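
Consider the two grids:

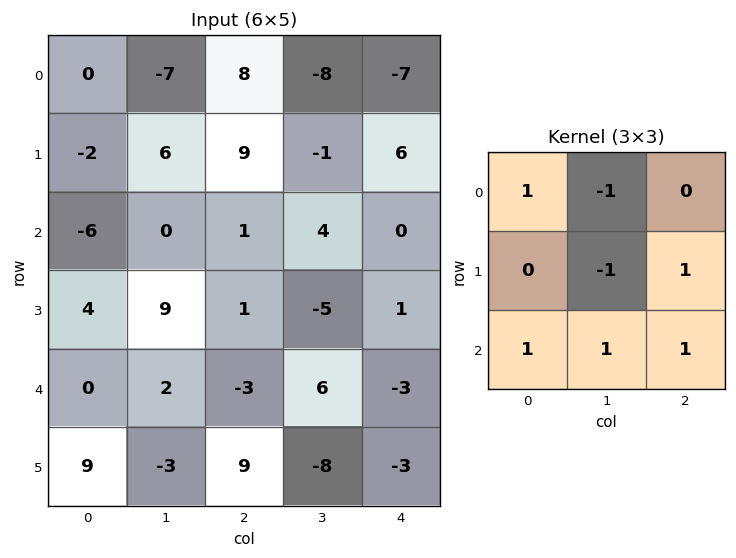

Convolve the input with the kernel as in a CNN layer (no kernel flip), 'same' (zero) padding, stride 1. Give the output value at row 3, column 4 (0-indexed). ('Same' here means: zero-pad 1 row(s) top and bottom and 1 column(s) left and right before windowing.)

6

The receptive field on the zero-padded input at this output position is [4 0 0 / -5 1 0 / 6 -3 0]. Elementwise product with the kernel and sum: 4·1 + 0·-1 + 1·-1 + 0·1 + 6·1 + -3·1 + 0·1.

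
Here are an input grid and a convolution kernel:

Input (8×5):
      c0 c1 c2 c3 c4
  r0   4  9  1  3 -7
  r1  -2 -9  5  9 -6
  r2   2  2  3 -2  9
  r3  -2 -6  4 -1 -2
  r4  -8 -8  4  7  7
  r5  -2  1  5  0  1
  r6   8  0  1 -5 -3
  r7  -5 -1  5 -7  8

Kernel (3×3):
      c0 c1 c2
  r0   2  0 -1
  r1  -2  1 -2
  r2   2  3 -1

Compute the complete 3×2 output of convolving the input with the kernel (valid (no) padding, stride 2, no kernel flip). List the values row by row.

Output[0,0]: The receptive field on the input at this output position is [4 9 1 / -2 -9 5 / 2 2 3]. Elementwise product with the kernel and sum: 4·2 + 1·-1 + -2·-2 + -9·1 + 5·-2 + 2·2 + 2·3 + 3·-1.
Output[0,1]: The receptive field on the input at this output position is [1 3 -7 / 5 9 -6 / 3 -2 9]. Elementwise product with the kernel and sum: 1·2 + -7·-1 + 5·-2 + 9·1 + -6·-2 + 3·2 + -2·3 + 9·-1.

-1 11
-53 14
-10 -21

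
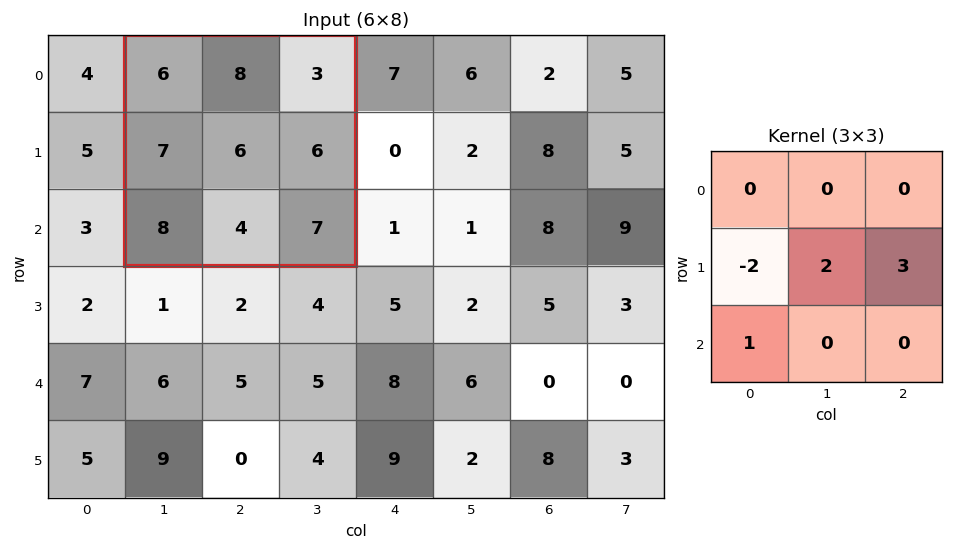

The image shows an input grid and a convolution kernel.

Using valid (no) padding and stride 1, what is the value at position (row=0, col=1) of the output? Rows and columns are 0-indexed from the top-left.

The receptive field on the input at this output position is [6 8 3 / 7 6 6 / 8 4 7]. Elementwise product with the kernel and sum: 7·-2 + 6·2 + 6·3 + 8·1.

24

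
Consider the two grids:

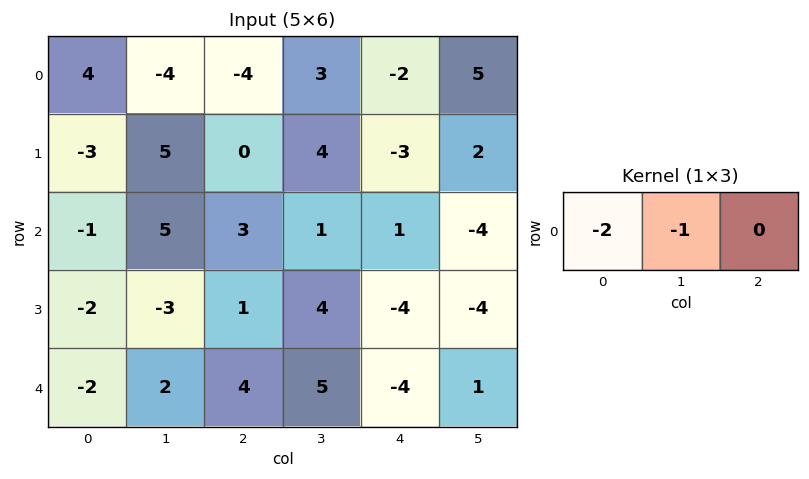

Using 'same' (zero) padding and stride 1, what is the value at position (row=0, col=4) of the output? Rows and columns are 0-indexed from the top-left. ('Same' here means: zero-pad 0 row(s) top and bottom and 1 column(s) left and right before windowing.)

-4

The receptive field on the zero-padded input at this output position is [3 -2 5]. Elementwise product with the kernel and sum: 3·-2 + -2·-1.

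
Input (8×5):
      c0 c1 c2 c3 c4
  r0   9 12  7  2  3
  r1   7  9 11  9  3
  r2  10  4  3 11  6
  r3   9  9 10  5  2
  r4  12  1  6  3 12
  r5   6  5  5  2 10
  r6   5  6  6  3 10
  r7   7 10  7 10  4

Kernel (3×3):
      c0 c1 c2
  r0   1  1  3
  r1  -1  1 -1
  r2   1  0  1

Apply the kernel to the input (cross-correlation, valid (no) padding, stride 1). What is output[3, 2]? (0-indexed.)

The receptive field on the input at this output position is [10 5 2 / 6 3 12 / 5 2 10]. Elementwise product with the kernel and sum: 10·1 + 5·1 + 2·3 + 6·-1 + 3·1 + 12·-1 + 5·1 + 10·1.

21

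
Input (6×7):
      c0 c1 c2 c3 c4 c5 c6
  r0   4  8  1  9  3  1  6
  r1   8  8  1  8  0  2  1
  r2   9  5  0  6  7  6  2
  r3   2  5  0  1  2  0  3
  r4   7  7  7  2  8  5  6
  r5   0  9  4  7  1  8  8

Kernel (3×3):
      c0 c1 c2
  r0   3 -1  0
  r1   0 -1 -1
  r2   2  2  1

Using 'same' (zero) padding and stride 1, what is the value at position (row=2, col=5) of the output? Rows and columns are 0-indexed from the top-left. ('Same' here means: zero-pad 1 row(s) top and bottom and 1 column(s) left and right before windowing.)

-3

The receptive field on the zero-padded input at this output position is [0 2 1 / 7 6 2 / 2 0 3]. Elementwise product with the kernel and sum: 0·3 + 2·-1 + 6·-1 + 2·-1 + 2·2 + 0·2 + 3·1.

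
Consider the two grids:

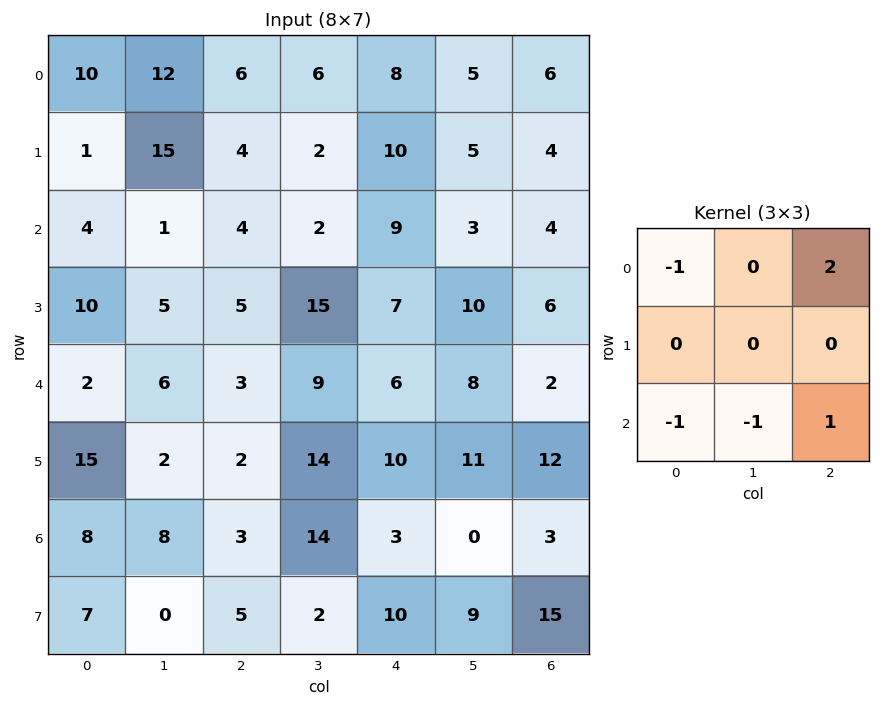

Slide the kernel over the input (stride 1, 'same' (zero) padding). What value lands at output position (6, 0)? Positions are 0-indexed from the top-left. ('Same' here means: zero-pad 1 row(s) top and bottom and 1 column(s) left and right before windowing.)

The receptive field on the zero-padded input at this output position is [0 15 2 / 0 8 8 / 0 7 0]. Elementwise product with the kernel and sum: 0·-1 + 2·2 + 0·-1 + 7·-1 + 0·1.

-3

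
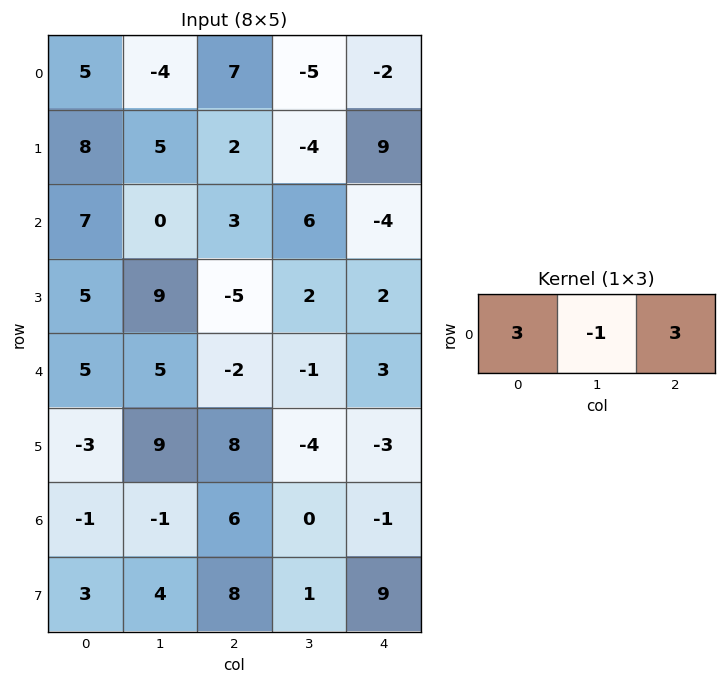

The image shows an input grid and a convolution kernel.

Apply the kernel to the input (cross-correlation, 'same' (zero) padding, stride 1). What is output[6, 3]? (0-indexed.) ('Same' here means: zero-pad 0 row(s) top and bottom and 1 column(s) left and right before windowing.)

The receptive field on the zero-padded input at this output position is [6 0 -1]. Elementwise product with the kernel and sum: 6·3 + 0·-1 + -1·3.

15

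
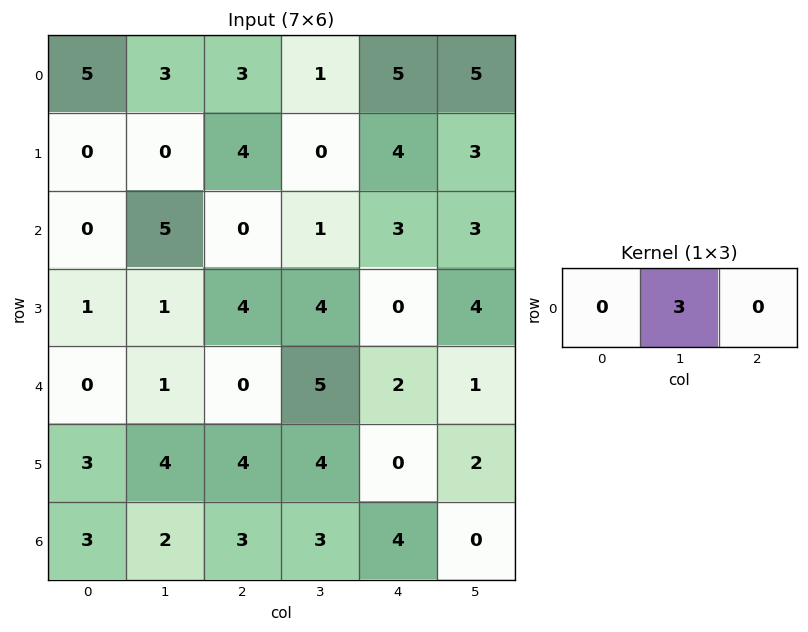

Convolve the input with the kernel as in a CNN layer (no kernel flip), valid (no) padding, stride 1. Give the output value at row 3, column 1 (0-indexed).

The receptive field on the input at this output position is [1 4 4]. Elementwise product with the kernel and sum: 4·3.

12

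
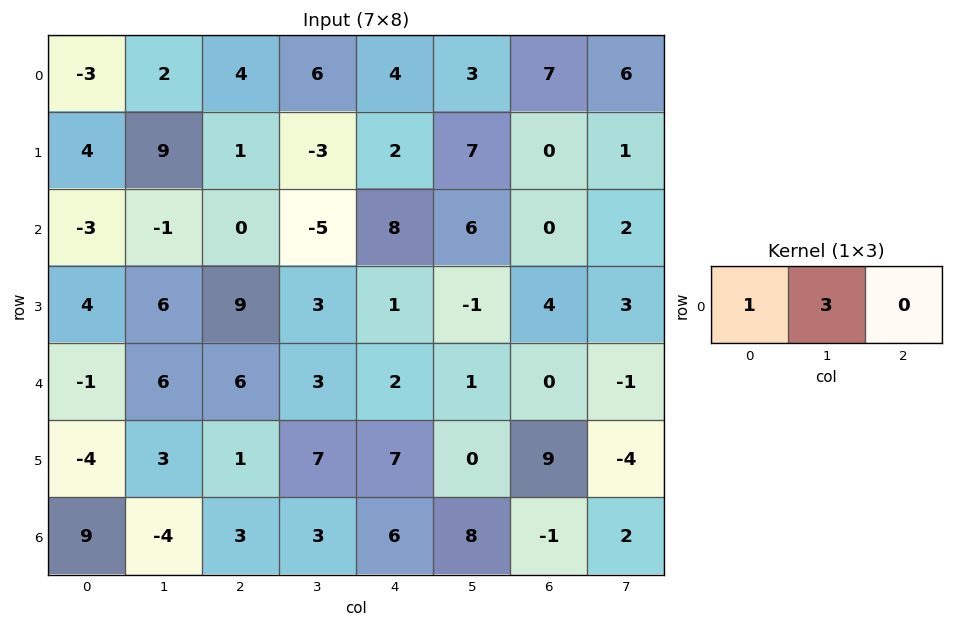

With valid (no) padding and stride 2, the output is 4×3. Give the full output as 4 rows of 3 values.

3 22 13
-6 -15 26
17 15 5
-3 12 30

Output[0,0]: The receptive field on the input at this output position is [-3 2 4]. Elementwise product with the kernel and sum: -3·1 + 2·3.
Output[0,1]: The receptive field on the input at this output position is [4 6 4]. Elementwise product with the kernel and sum: 4·1 + 6·3.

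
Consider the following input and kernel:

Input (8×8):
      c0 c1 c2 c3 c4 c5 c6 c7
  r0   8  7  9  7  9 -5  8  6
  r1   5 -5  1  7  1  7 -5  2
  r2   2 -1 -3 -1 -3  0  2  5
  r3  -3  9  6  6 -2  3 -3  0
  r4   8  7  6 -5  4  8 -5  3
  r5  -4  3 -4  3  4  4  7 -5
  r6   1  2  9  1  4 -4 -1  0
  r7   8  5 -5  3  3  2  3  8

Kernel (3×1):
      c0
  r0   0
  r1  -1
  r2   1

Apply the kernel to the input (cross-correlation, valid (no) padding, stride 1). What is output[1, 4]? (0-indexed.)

The receptive field on the input at this output position is [1 / -3 / -2]. Elementwise product with the kernel and sum: -3·-1 + -2·1.

1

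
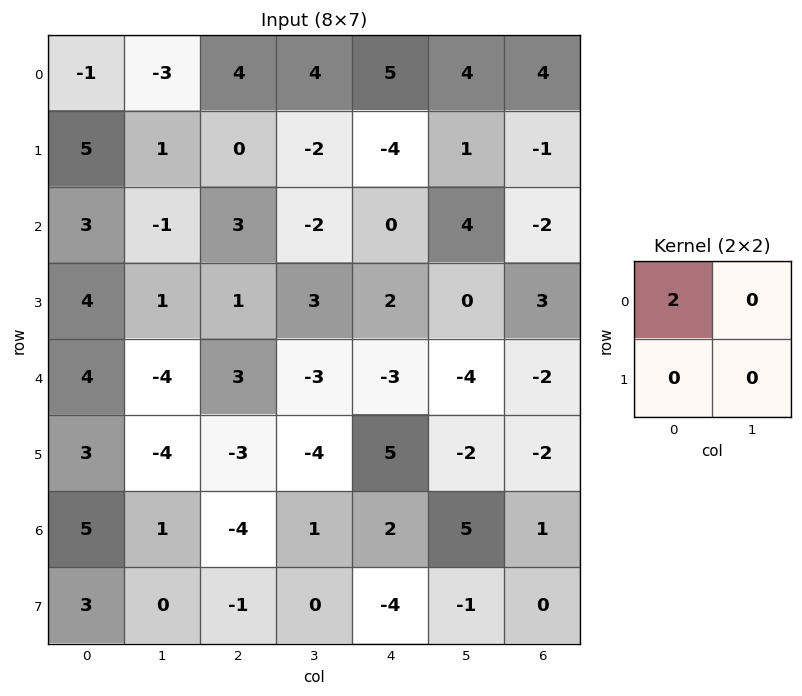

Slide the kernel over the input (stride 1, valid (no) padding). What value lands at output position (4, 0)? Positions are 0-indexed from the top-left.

The receptive field on the input at this output position is [4 -4 / 3 -4]. Elementwise product with the kernel and sum: 4·2.

8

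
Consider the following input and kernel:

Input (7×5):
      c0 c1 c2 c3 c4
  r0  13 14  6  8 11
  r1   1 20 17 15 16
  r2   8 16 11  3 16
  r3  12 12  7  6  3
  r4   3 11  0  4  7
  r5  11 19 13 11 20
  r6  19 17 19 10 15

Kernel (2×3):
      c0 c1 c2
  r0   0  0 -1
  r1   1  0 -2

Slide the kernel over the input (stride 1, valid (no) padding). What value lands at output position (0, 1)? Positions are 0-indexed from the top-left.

-18

The receptive field on the input at this output position is [14 6 8 / 20 17 15]. Elementwise product with the kernel and sum: 8·-1 + 20·1 + 15·-2.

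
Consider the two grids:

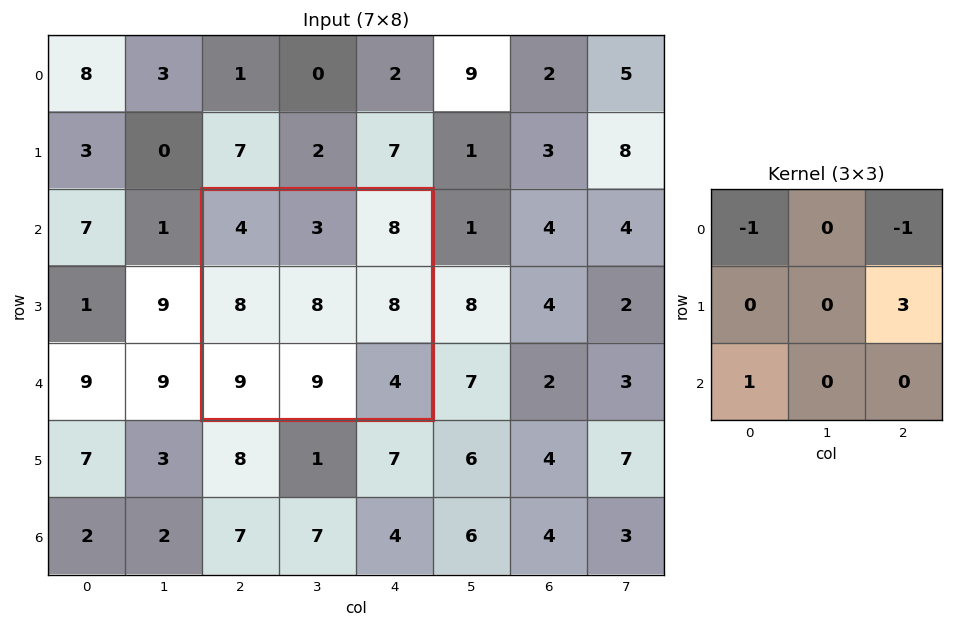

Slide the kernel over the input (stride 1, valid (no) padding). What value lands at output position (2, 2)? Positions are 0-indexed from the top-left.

21

The receptive field on the input at this output position is [4 3 8 / 8 8 8 / 9 9 4]. Elementwise product with the kernel and sum: 4·-1 + 8·-1 + 8·3 + 9·1.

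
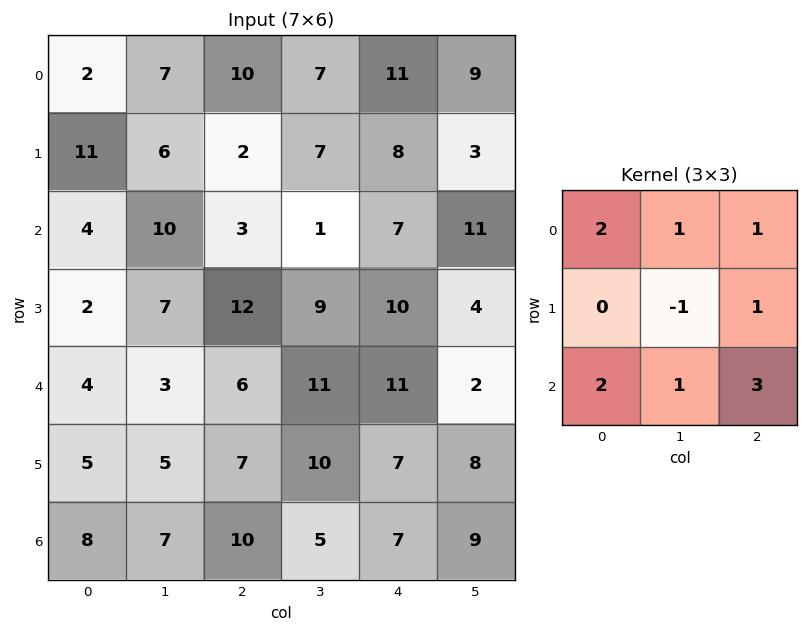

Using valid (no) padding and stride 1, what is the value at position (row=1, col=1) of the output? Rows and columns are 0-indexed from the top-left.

72

The receptive field on the input at this output position is [6 2 7 / 10 3 1 / 7 12 9]. Elementwise product with the kernel and sum: 6·2 + 2·1 + 7·1 + 3·-1 + 1·1 + 7·2 + 12·1 + 9·3.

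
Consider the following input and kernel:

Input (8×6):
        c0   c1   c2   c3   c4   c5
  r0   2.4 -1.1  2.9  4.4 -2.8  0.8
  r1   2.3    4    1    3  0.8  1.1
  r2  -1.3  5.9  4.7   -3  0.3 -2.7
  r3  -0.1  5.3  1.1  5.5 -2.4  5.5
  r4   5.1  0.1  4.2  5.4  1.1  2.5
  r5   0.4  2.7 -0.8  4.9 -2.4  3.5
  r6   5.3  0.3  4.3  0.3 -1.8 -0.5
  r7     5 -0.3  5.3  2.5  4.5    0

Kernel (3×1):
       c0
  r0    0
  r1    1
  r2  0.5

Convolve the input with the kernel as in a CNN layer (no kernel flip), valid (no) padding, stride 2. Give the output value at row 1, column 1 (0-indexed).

The receptive field on the input at this output position is [4.7 / 1.1 / 4.2]. Elementwise product with the kernel and sum: 1.1·1 + 4.2·0.5.

3.2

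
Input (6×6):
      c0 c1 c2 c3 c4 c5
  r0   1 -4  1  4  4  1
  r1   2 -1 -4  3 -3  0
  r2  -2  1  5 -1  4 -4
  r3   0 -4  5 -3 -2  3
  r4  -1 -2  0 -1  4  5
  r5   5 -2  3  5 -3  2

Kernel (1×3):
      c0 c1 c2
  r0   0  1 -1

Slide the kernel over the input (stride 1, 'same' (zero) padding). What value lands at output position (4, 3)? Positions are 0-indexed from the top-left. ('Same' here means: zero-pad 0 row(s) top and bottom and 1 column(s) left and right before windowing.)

-5

The receptive field on the zero-padded input at this output position is [0 -1 4]. Elementwise product with the kernel and sum: -1·1 + 4·-1.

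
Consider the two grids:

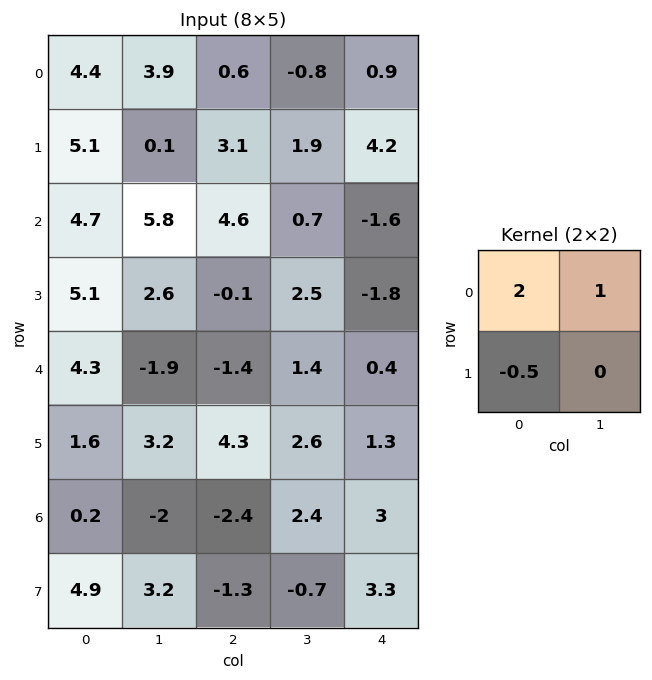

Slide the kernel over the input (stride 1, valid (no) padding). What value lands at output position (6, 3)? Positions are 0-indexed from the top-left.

8.15

The receptive field on the input at this output position is [2.4 3 / -0.7 3.3]. Elementwise product with the kernel and sum: 2.4·2 + 3·1 + -0.7·-0.5.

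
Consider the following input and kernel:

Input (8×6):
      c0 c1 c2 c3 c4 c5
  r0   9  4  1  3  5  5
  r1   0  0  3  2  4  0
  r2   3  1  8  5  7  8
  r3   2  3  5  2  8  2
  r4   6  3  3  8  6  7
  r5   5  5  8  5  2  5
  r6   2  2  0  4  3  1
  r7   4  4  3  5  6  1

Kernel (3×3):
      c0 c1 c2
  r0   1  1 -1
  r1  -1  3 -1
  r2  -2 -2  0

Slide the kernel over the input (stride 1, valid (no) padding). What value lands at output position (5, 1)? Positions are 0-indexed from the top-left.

The receptive field on the input at this output position is [5 8 5 / 2 0 4 / 4 3 5]. Elementwise product with the kernel and sum: 5·1 + 8·1 + 5·-1 + 2·-1 + 0·3 + 4·-1 + 4·-2 + 3·-2.

-12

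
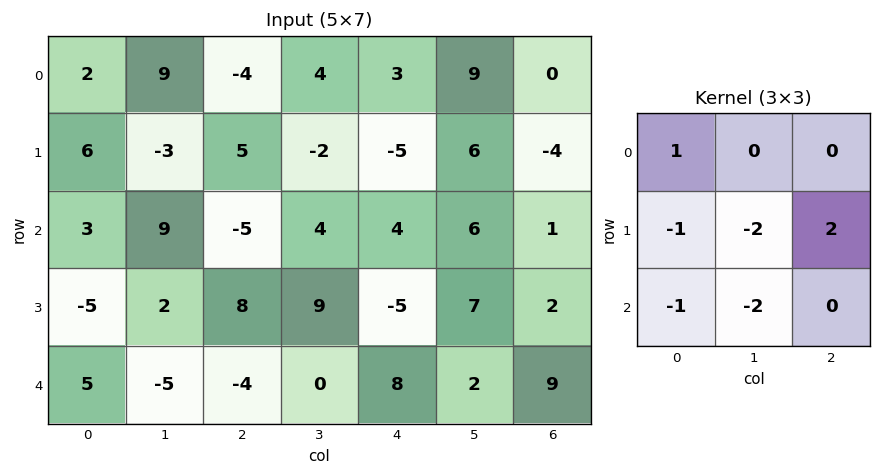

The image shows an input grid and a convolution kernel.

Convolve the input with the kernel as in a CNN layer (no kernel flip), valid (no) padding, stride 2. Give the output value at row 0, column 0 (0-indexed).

The receptive field on the input at this output position is [2 9 -4 / 6 -3 5 / 3 9 -5]. Elementwise product with the kernel and sum: 2·1 + 6·-1 + -3·-2 + 5·2 + 3·-1 + 9·-2.

-9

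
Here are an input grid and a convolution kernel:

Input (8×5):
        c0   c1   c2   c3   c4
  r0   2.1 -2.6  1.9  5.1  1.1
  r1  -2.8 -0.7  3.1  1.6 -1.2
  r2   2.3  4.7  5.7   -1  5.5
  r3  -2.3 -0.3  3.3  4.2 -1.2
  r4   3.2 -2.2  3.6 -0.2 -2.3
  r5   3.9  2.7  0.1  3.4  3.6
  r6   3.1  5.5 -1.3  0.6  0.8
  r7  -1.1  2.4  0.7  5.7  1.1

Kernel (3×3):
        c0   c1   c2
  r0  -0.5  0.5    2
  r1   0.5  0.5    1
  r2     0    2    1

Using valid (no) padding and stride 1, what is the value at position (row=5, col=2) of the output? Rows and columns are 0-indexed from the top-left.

21.8

The receptive field on the input at this output position is [0.1 3.4 3.6 / -1.3 0.6 0.8 / 0.7 5.7 1.1]. Elementwise product with the kernel and sum: 0.1·-0.5 + 3.4·0.5 + 3.6·2 + -1.3·0.5 + 0.6·0.5 + 0.8·1 + 5.7·2 + 1.1·1.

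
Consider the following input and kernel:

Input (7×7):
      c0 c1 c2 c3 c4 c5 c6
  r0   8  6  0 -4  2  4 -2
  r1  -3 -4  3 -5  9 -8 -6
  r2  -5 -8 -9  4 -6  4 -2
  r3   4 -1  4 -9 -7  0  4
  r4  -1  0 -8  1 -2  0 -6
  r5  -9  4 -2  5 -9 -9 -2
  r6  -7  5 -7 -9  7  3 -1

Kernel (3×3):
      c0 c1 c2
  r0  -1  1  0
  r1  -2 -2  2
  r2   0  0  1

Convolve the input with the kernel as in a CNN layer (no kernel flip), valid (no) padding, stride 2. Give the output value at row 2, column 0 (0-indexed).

The receptive field on the input at this output position is [-1 0 -8 / -9 4 -2 / -7 5 -7]. Elementwise product with the kernel and sum: -1·-1 + 0·1 + -9·-2 + 4·-2 + -2·2 + -7·1.

0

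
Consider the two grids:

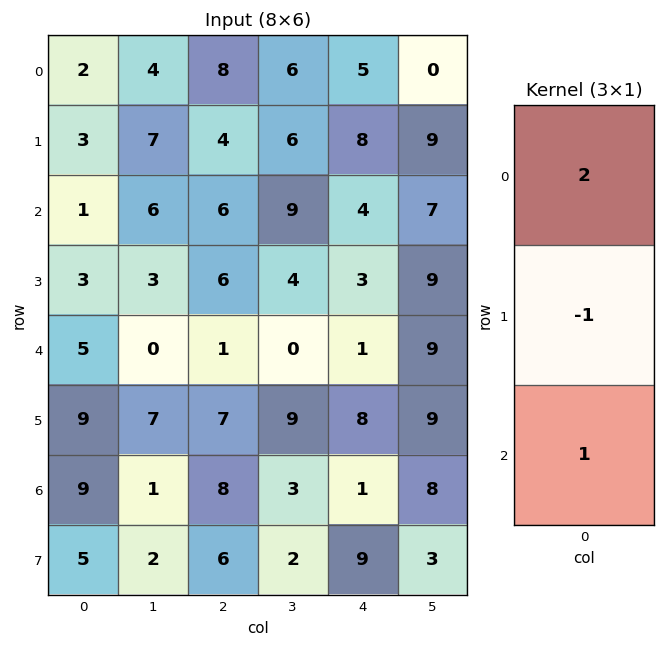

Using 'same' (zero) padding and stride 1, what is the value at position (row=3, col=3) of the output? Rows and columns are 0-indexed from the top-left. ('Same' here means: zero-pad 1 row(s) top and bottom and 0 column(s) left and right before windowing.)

14

The receptive field on the zero-padded input at this output position is [9 / 4 / 0]. Elementwise product with the kernel and sum: 9·2 + 4·-1 + 0·1.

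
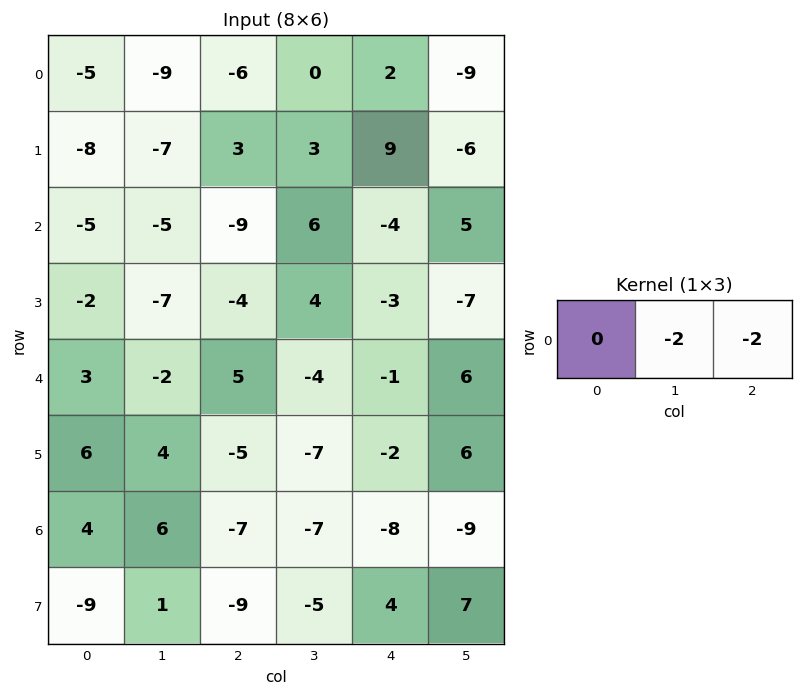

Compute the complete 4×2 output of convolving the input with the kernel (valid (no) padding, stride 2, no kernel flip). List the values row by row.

Output[0,0]: The receptive field on the input at this output position is [-5 -9 -6]. Elementwise product with the kernel and sum: -9·-2 + -6·-2.

30 -4
28 -4
-6 10
2 30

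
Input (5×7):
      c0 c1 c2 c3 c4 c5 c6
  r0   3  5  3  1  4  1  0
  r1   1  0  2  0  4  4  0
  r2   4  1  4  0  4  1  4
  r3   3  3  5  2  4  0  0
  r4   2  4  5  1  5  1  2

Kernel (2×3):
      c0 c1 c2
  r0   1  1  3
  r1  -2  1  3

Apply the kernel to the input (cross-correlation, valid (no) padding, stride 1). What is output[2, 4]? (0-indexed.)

The receptive field on the input at this output position is [4 1 4 / 4 0 0]. Elementwise product with the kernel and sum: 4·1 + 1·1 + 4·3 + 4·-2 + 0·1 + 0·3.

9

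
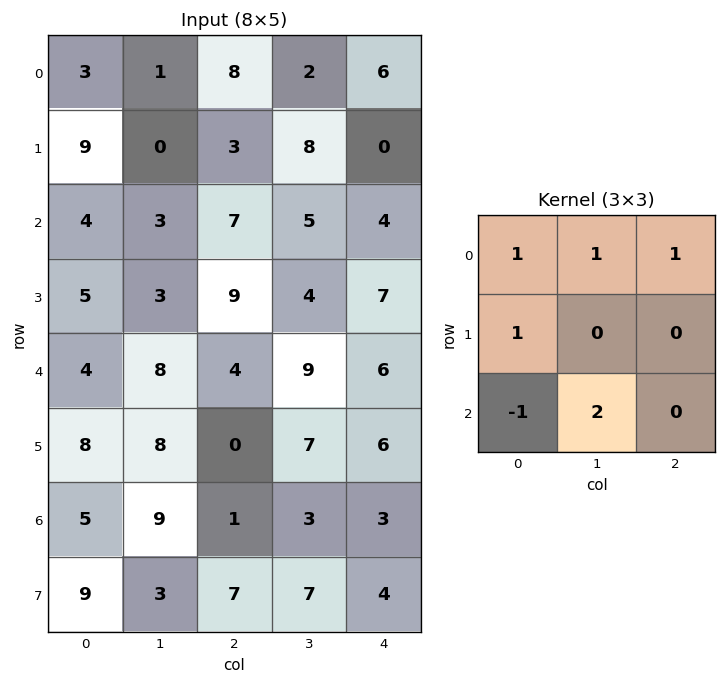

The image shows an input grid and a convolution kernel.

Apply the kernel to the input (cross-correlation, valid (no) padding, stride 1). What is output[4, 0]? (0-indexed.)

37

The receptive field on the input at this output position is [4 8 4 / 8 8 0 / 5 9 1]. Elementwise product with the kernel and sum: 4·1 + 8·1 + 4·1 + 8·1 + 5·-1 + 9·2.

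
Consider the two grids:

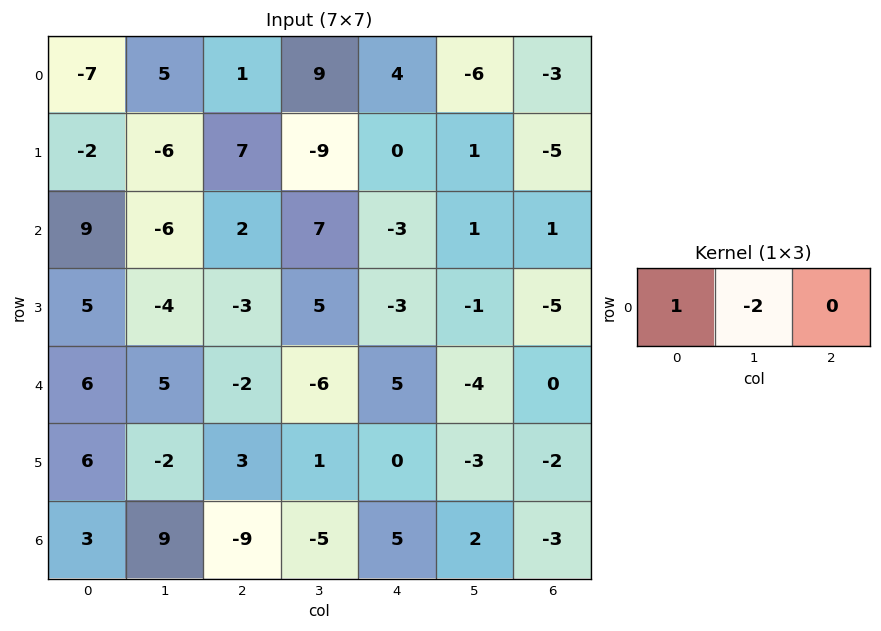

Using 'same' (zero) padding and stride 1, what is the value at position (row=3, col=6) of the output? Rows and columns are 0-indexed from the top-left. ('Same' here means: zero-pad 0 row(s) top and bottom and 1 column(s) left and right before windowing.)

The receptive field on the zero-padded input at this output position is [-1 -5 0]. Elementwise product with the kernel and sum: -1·1 + -5·-2.

9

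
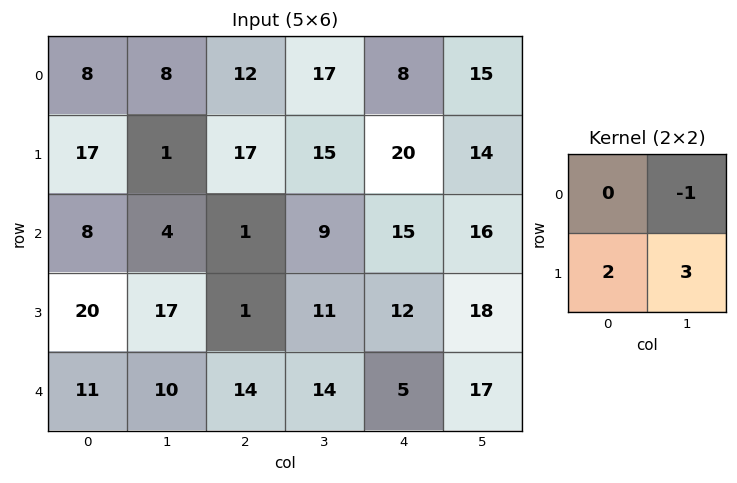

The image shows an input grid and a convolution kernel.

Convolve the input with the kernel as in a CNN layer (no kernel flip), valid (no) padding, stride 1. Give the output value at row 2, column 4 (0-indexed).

The receptive field on the input at this output position is [15 16 / 12 18]. Elementwise product with the kernel and sum: 16·-1 + 12·2 + 18·3.

62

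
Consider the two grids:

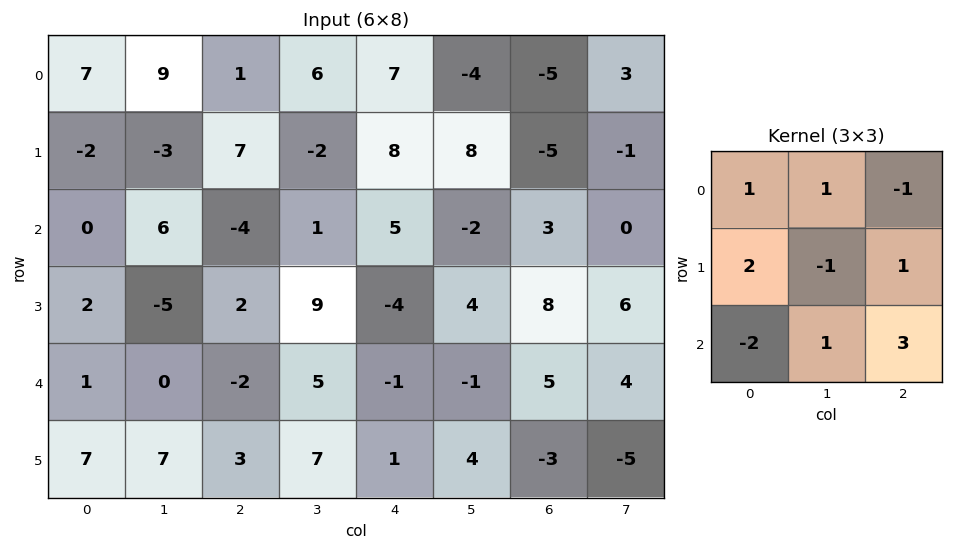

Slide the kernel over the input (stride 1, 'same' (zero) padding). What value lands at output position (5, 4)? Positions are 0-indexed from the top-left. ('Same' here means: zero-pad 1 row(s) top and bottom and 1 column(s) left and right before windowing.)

The receptive field on the zero-padded input at this output position is [5 -1 -1 / 7 1 4 / 0 0 0]. Elementwise product with the kernel and sum: 5·1 + -1·1 + -1·-1 + 7·2 + 1·-1 + 4·1 + 0·-2 + 0·1 + 0·3.

22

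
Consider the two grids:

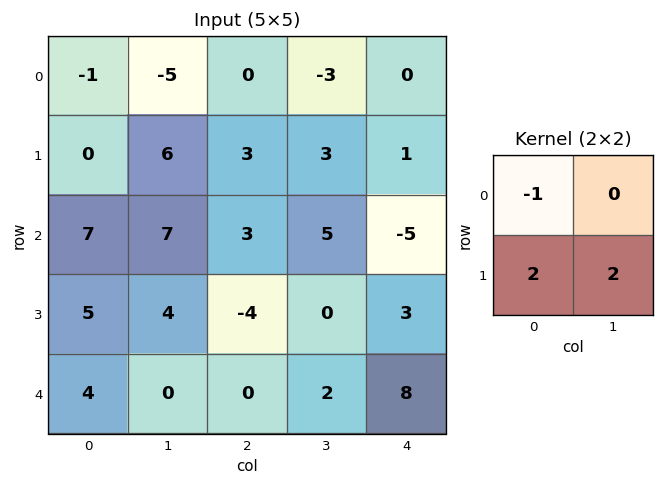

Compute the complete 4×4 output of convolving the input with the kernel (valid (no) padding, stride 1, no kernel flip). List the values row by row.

13 23 12 11
28 14 13 -3
11 -7 -11 1
3 -4 8 20

Output[0,0]: The receptive field on the input at this output position is [-1 -5 / 0 6]. Elementwise product with the kernel and sum: -1·-1 + 0·2 + 6·2.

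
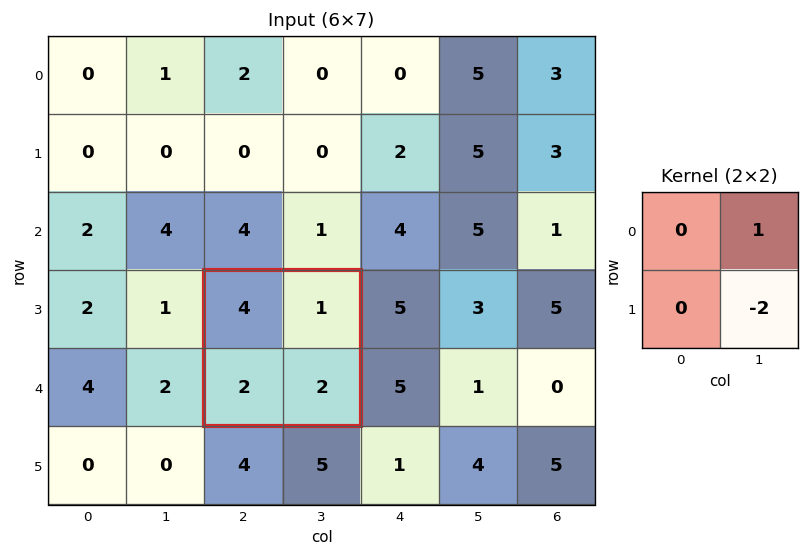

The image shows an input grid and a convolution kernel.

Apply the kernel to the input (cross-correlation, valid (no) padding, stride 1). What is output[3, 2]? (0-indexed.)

The receptive field on the input at this output position is [4 1 / 2 2]. Elementwise product with the kernel and sum: 1·1 + 2·-2.

-3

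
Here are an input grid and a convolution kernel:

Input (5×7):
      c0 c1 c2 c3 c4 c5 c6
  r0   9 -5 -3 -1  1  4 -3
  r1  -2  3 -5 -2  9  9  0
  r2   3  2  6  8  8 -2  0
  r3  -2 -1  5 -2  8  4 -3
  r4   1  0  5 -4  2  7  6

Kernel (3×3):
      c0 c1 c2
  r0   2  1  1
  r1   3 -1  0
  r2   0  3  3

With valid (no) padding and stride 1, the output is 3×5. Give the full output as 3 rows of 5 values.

Output[0,0]: The receptive field on the input at this output position is [9 -5 -3 / -2 3 -5 / 3 2 6]. Elementwise product with the kernel and sum: 9·2 + -5·1 + -3·1 + -2·3 + 3·-1 + 2·3 + 6·3.

25 42 29 6 15
13 8 25 66 56
24 13 39 35 73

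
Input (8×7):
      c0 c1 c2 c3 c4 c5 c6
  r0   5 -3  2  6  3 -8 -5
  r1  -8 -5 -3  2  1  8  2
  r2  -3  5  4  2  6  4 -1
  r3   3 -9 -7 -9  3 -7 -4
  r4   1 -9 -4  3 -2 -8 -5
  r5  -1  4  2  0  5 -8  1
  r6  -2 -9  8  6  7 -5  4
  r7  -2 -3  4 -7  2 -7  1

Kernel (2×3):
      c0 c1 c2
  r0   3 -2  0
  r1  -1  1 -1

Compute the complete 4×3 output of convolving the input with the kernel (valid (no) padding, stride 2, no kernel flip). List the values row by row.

Output[0,0]: The receptive field on the input at this output position is [5 -3 2 / -8 -5 -3]. Elementwise product with the kernel and sum: 5·3 + -3·-2 + -8·-1 + -5·1 + -3·-1.

27 -2 30
-24 3 4
24 -25 -4
7 -1 21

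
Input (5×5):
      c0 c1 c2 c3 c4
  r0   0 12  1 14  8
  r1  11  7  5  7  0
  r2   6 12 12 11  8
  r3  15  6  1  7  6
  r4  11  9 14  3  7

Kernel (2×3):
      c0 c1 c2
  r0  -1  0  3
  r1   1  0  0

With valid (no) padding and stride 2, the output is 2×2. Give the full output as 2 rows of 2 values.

14 28
45 13

Output[0,0]: The receptive field on the input at this output position is [0 12 1 / 11 7 5]. Elementwise product with the kernel and sum: 0·-1 + 1·3 + 11·1.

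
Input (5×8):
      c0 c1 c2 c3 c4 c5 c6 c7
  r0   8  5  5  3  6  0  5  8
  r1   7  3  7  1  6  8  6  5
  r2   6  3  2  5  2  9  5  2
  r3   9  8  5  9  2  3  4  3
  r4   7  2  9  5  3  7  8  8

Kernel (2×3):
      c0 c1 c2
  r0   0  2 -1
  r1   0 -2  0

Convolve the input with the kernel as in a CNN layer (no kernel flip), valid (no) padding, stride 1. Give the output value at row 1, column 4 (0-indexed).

-8

The receptive field on the input at this output position is [6 8 6 / 2 9 5]. Elementwise product with the kernel and sum: 8·2 + 6·-1 + 9·-2.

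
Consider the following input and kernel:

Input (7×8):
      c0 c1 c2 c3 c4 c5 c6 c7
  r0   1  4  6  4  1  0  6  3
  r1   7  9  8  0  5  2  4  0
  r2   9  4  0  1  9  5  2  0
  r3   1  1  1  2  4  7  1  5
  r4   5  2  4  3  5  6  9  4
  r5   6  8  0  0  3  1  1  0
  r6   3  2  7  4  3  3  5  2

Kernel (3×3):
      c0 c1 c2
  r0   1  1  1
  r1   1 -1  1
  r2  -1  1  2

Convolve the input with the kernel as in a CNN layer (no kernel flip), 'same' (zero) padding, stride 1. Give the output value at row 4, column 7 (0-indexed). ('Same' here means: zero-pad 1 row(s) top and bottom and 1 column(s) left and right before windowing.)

The receptive field on the zero-padded input at this output position is [1 5 0 / 9 4 0 / 1 0 0]. Elementwise product with the kernel and sum: 1·1 + 5·1 + 0·1 + 9·1 + 4·-1 + 0·1 + 1·-1 + 0·1 + 0·2.

10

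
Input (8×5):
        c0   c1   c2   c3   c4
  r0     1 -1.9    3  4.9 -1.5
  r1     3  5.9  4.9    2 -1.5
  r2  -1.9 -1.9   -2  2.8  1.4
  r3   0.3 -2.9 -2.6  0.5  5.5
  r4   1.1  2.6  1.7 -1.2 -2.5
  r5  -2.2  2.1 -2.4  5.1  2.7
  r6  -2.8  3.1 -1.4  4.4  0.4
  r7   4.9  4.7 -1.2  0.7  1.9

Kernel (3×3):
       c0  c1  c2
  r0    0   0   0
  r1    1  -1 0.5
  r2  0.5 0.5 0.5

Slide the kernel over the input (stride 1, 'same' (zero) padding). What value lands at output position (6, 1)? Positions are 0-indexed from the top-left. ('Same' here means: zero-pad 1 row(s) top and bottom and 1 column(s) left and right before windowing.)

-2.4

The receptive field on the zero-padded input at this output position is [-2.2 2.1 -2.4 / -2.8 3.1 -1.4 / 4.9 4.7 -1.2]. Elementwise product with the kernel and sum: -2.8·1 + 3.1·-1 + -1.4·0.5 + 4.9·0.5 + 4.7·0.5 + -1.2·0.5.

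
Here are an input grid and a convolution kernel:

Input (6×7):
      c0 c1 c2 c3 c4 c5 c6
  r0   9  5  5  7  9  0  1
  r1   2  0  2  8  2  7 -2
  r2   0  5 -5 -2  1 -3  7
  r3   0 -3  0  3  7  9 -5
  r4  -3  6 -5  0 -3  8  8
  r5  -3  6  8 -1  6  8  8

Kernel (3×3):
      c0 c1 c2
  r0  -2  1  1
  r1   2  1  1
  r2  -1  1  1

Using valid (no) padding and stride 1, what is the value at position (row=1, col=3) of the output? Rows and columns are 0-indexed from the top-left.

0

The receptive field on the input at this output position is [8 2 7 / -2 1 -3 / 3 7 9]. Elementwise product with the kernel and sum: 8·-2 + 2·1 + 7·1 + -2·2 + 1·1 + -3·1 + 3·-1 + 7·1 + 9·1.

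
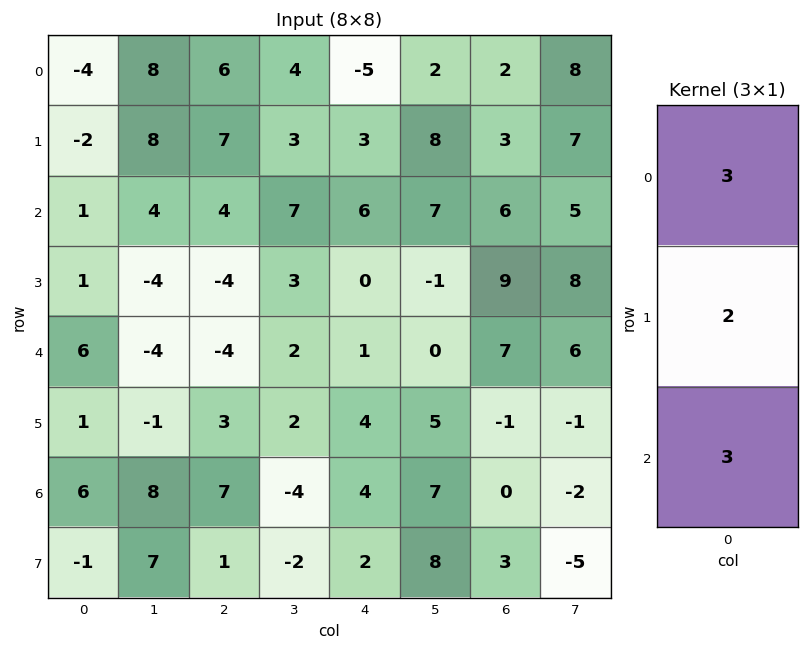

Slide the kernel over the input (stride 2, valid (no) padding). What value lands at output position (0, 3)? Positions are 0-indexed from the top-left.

The receptive field on the input at this output position is [2 / 3 / 6]. Elementwise product with the kernel and sum: 2·3 + 3·2 + 6·3.

30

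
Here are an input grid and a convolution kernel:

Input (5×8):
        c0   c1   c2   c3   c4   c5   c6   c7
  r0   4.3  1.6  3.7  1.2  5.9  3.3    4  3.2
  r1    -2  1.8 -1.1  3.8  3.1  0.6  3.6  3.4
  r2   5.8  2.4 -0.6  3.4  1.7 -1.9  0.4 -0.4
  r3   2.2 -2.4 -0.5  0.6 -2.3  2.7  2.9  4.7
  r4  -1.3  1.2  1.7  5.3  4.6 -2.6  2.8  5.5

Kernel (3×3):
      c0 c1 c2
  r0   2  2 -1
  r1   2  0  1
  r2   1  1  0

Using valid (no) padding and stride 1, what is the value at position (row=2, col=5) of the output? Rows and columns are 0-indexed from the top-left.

The receptive field on the input at this output position is [-1.9 0.4 -0.4 / 2.7 2.9 4.7 / -2.6 2.8 5.5]. Elementwise product with the kernel and sum: -1.9·2 + 0.4·2 + -0.4·-1 + 2.7·2 + 4.7·1 + -2.6·1 + 2.8·1.

7.7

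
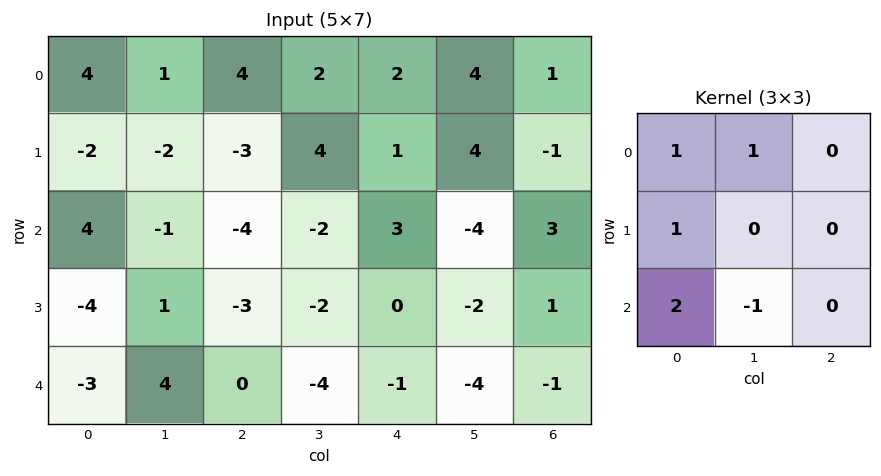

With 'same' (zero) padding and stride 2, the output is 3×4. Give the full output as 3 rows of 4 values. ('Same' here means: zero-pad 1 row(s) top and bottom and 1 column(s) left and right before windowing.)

Output[0,0]: The receptive field on the zero-padded input at this output position is [0 0 0 / 0 4 1 / 0 -2 -2]. Elementwise product with the kernel and sum: 0·1 + 0·1 + 0·1 + 0·2 + -2·-1.

2 0 9 13
2 -1 -1 -6
-4 2 -6 -5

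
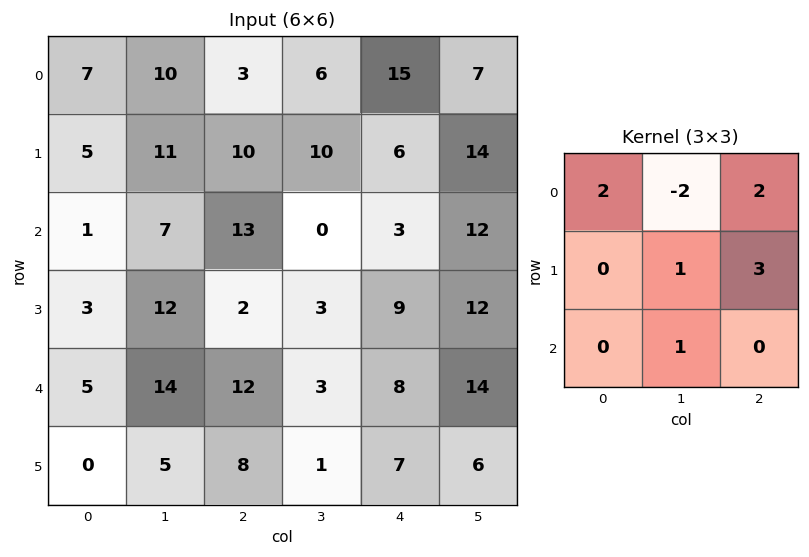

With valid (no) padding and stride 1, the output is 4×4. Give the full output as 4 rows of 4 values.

48 79 52 47
66 37 24 84
46 11 65 71
41 55 44 69

Output[0,0]: The receptive field on the input at this output position is [7 10 3 / 5 11 10 / 1 7 13]. Elementwise product with the kernel and sum: 7·2 + 10·-2 + 3·2 + 11·1 + 10·3 + 7·1.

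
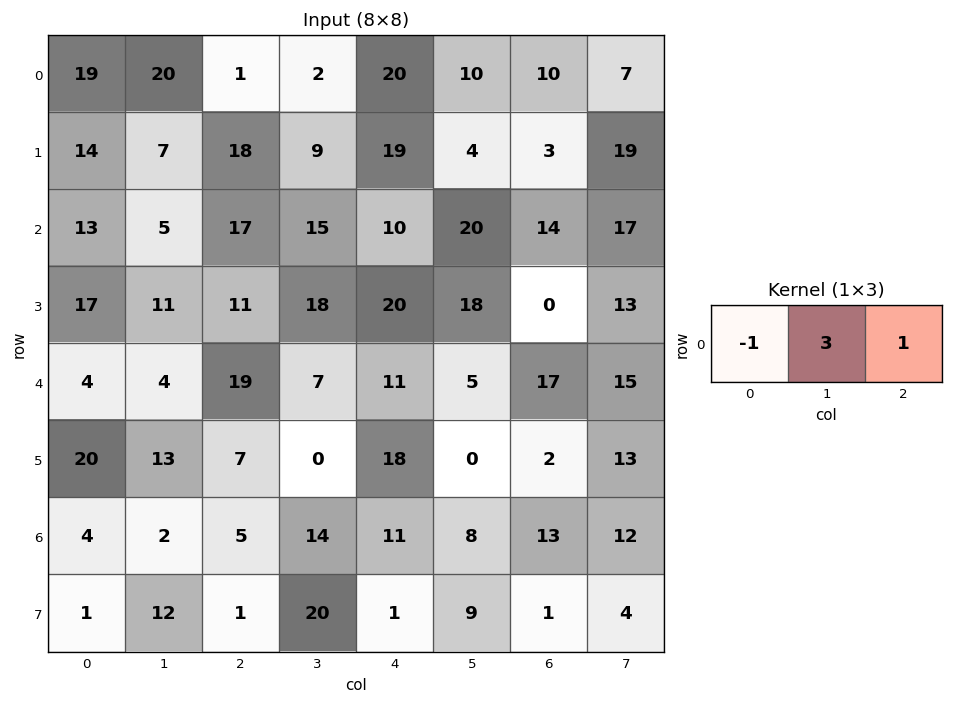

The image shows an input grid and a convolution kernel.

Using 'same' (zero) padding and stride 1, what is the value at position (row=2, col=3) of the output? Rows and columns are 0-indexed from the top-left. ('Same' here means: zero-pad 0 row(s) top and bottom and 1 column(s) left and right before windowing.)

38

The receptive field on the zero-padded input at this output position is [17 15 10]. Elementwise product with the kernel and sum: 17·-1 + 15·3 + 10·1.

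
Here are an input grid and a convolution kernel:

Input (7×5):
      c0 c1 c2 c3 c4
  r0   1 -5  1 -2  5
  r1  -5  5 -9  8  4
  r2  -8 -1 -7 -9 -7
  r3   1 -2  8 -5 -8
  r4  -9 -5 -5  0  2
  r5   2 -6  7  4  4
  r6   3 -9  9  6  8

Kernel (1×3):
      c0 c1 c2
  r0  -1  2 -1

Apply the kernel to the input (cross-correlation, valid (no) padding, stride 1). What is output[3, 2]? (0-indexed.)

The receptive field on the input at this output position is [8 -5 -8]. Elementwise product with the kernel and sum: 8·-1 + -5·2 + -8·-1.

-10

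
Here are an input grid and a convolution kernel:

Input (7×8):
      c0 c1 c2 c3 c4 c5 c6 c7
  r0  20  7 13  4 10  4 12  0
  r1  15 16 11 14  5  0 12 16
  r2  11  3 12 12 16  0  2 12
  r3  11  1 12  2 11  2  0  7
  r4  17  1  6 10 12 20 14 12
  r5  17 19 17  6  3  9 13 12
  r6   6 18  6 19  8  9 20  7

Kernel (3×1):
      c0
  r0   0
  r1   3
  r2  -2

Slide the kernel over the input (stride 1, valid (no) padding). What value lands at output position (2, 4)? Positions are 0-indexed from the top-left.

The receptive field on the input at this output position is [16 / 11 / 12]. Elementwise product with the kernel and sum: 11·3 + 12·-2.

9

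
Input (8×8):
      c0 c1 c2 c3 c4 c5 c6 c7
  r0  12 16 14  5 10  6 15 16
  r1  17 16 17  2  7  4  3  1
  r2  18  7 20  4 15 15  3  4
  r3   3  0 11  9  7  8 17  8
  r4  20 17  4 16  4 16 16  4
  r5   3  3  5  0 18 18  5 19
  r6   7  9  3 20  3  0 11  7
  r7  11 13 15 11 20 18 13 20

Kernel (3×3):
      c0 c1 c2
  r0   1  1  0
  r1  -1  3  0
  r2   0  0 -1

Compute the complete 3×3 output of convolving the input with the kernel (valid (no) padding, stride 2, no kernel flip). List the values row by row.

Output[0,0]: The receptive field on the input at this output position is [12 16 14 / 17 16 17 / 18 7 20]. Elementwise product with the kernel and sum: 12·1 + 16·1 + 17·-1 + 16·3 + 20·-1.

39 -7 18
18 36 31
40 12 45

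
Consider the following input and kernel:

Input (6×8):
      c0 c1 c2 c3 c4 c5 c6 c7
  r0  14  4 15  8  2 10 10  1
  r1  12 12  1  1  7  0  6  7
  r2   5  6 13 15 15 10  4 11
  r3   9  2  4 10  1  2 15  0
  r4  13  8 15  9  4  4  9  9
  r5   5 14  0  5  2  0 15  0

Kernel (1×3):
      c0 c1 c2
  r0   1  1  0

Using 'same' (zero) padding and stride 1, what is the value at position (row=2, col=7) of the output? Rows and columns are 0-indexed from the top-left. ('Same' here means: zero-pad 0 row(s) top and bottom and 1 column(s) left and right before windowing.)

15

The receptive field on the zero-padded input at this output position is [4 11 0]. Elementwise product with the kernel and sum: 4·1 + 11·1.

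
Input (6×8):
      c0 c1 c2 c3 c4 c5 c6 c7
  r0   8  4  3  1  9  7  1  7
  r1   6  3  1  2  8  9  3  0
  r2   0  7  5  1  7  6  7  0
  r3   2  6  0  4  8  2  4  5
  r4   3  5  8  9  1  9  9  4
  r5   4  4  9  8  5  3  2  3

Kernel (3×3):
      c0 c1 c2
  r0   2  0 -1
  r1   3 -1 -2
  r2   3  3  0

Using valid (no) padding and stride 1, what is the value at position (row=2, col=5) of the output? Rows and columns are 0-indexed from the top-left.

58

The receptive field on the input at this output position is [6 7 0 / 2 4 5 / 9 9 4]. Elementwise product with the kernel and sum: 6·2 + 0·-1 + 2·3 + 4·-1 + 5·-2 + 9·3 + 9·3.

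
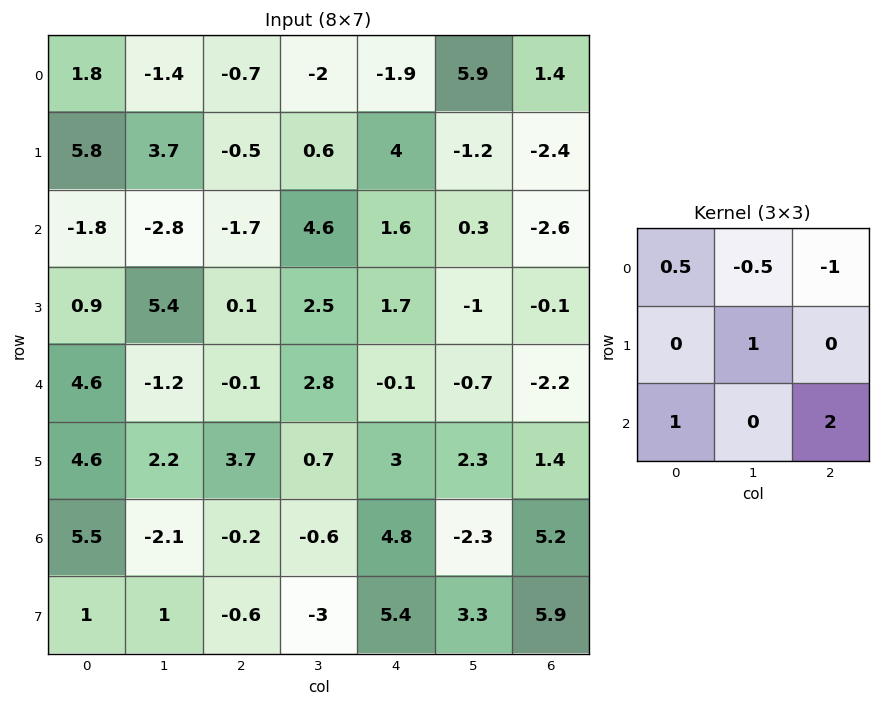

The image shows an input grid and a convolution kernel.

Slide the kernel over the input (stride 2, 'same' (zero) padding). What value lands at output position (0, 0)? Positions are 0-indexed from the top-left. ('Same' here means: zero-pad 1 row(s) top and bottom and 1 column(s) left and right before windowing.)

The receptive field on the zero-padded input at this output position is [0 0 0 / 0 1.8 -1.4 / 0 5.8 3.7]. Elementwise product with the kernel and sum: 0·0.5 + 0·-0.5 + 0·-1 + 1.8·1 + 0·1 + 3.7·2.

9.2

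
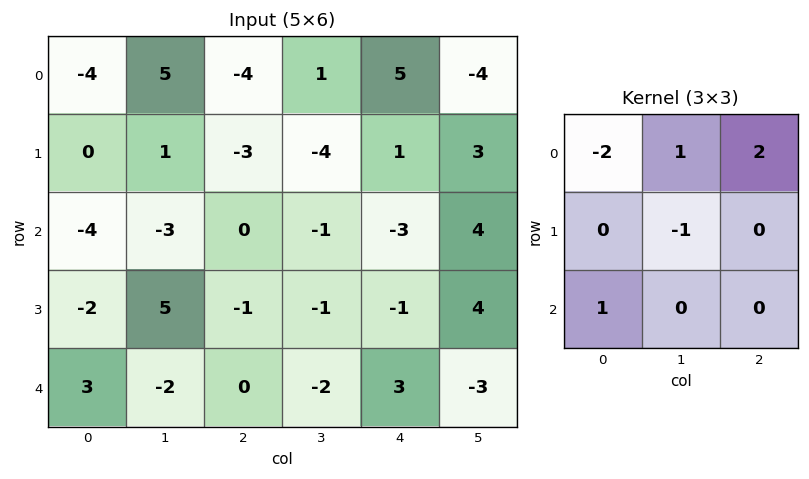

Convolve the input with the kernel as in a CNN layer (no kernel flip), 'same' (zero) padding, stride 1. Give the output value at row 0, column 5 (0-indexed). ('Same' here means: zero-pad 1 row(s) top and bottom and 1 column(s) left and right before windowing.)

5

The receptive field on the zero-padded input at this output position is [0 0 0 / 5 -4 0 / 1 3 0]. Elementwise product with the kernel and sum: 0·-2 + 0·1 + 0·2 + -4·-1 + 1·1.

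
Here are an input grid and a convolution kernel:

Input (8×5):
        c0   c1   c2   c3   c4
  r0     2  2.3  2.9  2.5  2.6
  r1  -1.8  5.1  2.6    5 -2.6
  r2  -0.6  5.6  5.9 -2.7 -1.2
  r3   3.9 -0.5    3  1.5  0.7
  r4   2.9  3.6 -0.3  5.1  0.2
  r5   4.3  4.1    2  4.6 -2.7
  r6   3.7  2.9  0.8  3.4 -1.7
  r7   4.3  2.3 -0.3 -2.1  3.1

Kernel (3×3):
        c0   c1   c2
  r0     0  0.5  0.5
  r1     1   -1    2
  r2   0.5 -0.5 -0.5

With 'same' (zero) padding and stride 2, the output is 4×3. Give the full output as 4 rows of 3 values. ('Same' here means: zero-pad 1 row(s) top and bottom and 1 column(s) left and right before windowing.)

0.95 3.15 3.7
11.75 -4.4 -2.4
1.8 15.1 8.9
3 14.55 1.15

Output[0,0]: The receptive field on the zero-padded input at this output position is [0 0 0 / 0 2 2.3 / 0 -1.8 5.1]. Elementwise product with the kernel and sum: 0·0.5 + 0·0.5 + 0·1 + 2·-1 + 2.3·2 + 0·0.5 + -1.8·-0.5 + 5.1·-0.5.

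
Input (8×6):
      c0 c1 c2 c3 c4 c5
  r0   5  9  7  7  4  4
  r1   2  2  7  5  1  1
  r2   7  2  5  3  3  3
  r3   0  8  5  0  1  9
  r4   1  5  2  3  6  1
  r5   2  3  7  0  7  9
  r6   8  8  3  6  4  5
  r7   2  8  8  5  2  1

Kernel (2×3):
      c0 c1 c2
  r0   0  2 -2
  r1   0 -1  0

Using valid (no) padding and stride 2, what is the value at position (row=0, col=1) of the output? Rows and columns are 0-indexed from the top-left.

The receptive field on the input at this output position is [7 7 4 / 7 5 1]. Elementwise product with the kernel and sum: 7·2 + 4·-2 + 5·-1.

1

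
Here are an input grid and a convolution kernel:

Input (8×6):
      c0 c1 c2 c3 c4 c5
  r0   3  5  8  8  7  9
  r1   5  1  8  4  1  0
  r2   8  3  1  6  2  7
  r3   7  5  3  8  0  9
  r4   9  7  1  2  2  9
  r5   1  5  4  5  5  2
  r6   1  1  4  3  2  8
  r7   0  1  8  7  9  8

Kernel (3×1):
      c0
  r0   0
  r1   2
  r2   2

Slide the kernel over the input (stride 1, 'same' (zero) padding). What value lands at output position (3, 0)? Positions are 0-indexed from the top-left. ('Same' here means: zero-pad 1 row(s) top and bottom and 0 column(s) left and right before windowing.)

32

The receptive field on the zero-padded input at this output position is [8 / 7 / 9]. Elementwise product with the kernel and sum: 7·2 + 9·2.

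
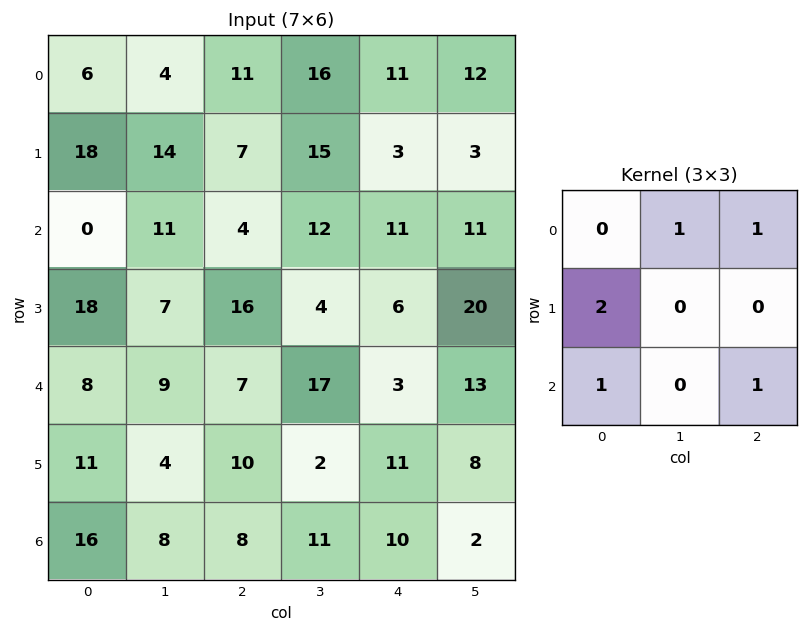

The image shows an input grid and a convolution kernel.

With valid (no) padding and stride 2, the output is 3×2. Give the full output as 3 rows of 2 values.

55 56
66 65
62 58

Output[0,0]: The receptive field on the input at this output position is [6 4 11 / 18 14 7 / 0 11 4]. Elementwise product with the kernel and sum: 4·1 + 11·1 + 18·2 + 0·1 + 4·1.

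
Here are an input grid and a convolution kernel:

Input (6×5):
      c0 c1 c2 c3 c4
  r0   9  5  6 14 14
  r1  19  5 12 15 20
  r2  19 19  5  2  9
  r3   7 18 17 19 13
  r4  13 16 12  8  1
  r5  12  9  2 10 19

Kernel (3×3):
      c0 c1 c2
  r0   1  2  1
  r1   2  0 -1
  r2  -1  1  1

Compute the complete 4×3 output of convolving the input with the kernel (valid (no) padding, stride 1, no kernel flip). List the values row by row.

Output[0,0]: The receptive field on the input at this output position is [9 5 6 / 19 5 12 / 19 19 5]. Elementwise product with the kernel and sum: 9·1 + 5·2 + 6·1 + 19·2 + 12·-1 + 19·-1 + 19·1 + 5·1.

56 14 58
102 98 78
74 52 36
73 98 118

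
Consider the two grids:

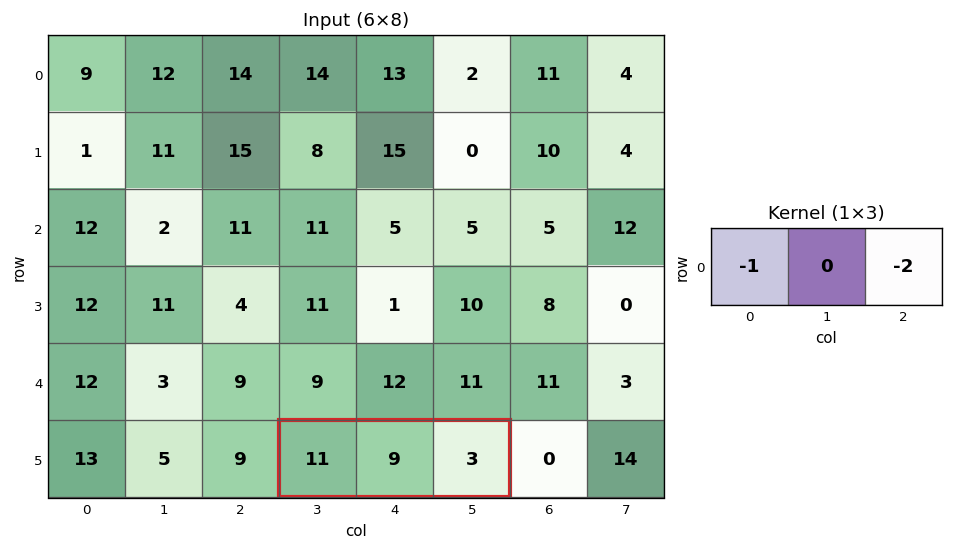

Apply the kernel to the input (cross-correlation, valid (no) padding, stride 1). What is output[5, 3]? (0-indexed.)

-17

The receptive field on the input at this output position is [11 9 3]. Elementwise product with the kernel and sum: 11·-1 + 3·-2.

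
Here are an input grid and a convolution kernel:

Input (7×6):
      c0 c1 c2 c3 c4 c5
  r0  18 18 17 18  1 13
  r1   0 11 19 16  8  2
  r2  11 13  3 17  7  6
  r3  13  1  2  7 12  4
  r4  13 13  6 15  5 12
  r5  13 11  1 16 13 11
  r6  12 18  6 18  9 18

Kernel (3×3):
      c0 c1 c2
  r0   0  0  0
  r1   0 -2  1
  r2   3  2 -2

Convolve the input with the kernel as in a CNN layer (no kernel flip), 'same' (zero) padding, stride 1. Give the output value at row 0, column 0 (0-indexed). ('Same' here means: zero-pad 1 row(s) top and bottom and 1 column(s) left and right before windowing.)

The receptive field on the zero-padded input at this output position is [0 0 0 / 0 18 18 / 0 0 11]. Elementwise product with the kernel and sum: 18·-2 + 18·1 + 0·3 + 0·2 + 11·-2.

-40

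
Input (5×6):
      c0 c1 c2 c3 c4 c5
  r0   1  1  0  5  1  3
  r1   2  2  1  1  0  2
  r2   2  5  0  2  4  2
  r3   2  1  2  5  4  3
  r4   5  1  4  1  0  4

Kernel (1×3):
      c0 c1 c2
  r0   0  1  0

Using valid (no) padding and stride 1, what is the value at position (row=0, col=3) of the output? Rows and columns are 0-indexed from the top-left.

The receptive field on the input at this output position is [5 1 3]. Elementwise product with the kernel and sum: 1·1.

1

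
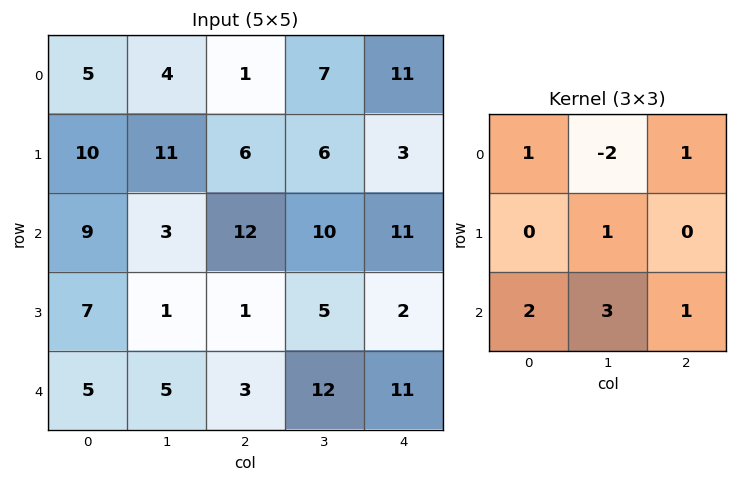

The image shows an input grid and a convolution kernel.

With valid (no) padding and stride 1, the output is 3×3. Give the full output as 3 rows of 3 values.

48 67 69
15 27 26
44 21 61

Output[0,0]: The receptive field on the input at this output position is [5 4 1 / 10 11 6 / 9 3 12]. Elementwise product with the kernel and sum: 5·1 + 4·-2 + 1·1 + 11·1 + 9·2 + 3·3 + 12·1.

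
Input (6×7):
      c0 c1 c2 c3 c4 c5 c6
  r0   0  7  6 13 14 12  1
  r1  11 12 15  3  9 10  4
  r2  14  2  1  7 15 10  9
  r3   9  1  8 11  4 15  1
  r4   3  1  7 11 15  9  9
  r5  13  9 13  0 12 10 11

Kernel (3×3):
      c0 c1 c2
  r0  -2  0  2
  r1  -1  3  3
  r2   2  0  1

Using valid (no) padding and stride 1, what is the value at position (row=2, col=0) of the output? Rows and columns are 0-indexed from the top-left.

The receptive field on the input at this output position is [14 2 1 / 9 1 8 / 3 1 7]. Elementwise product with the kernel and sum: 14·-2 + 1·2 + 9·-1 + 1·3 + 8·3 + 3·2 + 7·1.

5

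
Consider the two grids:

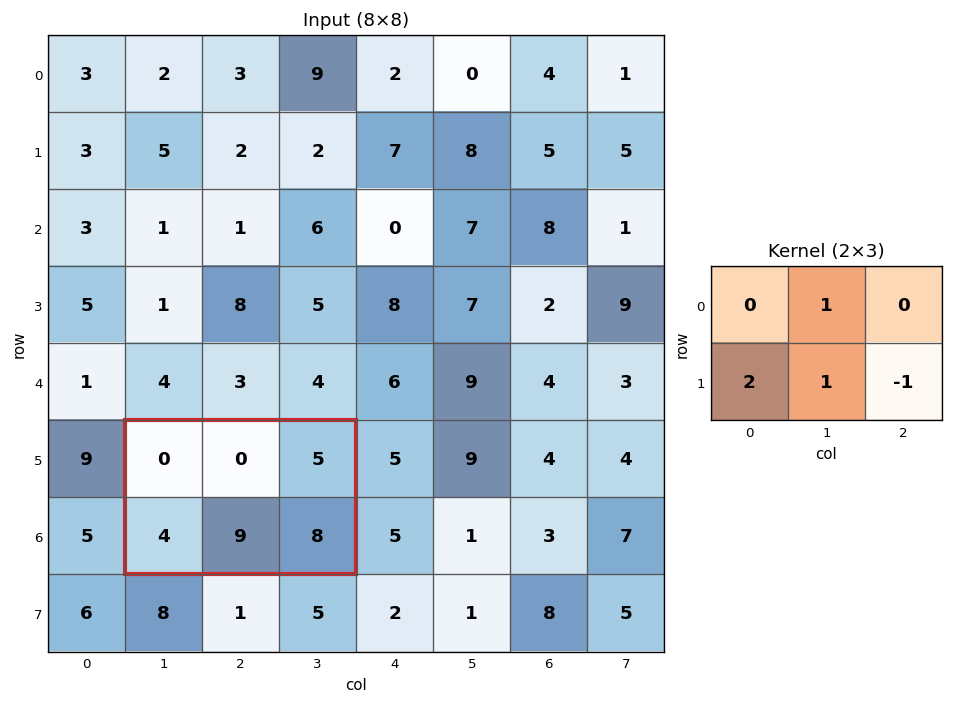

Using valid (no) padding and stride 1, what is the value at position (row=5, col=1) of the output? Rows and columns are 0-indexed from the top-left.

The receptive field on the input at this output position is [0 0 5 / 4 9 8]. Elementwise product with the kernel and sum: 0·1 + 4·2 + 9·1 + 8·-1.

9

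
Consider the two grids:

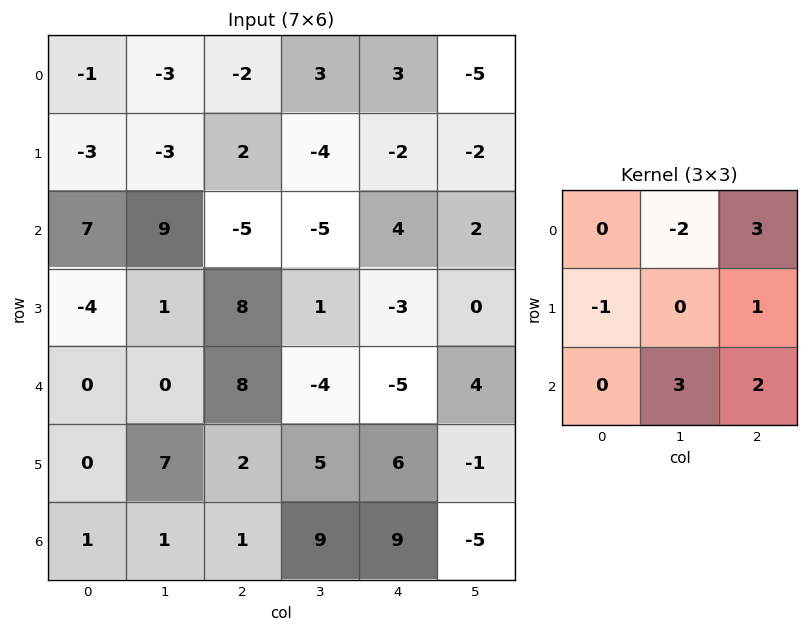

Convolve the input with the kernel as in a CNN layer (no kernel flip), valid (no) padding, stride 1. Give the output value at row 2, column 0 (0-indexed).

-5

The receptive field on the input at this output position is [7 9 -5 / -4 1 8 / 0 0 8]. Elementwise product with the kernel and sum: 9·-2 + -5·3 + -4·-1 + 8·1 + 0·3 + 8·2.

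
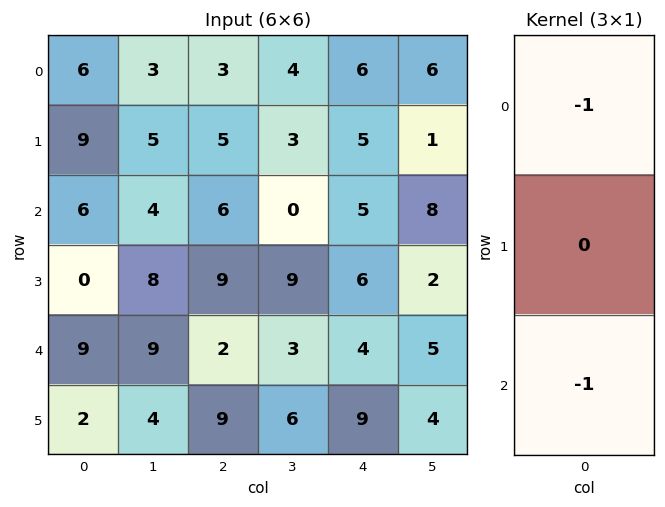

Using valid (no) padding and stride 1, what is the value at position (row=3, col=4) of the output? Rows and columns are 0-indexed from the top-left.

-15

The receptive field on the input at this output position is [6 / 4 / 9]. Elementwise product with the kernel and sum: 6·-1 + 9·-1.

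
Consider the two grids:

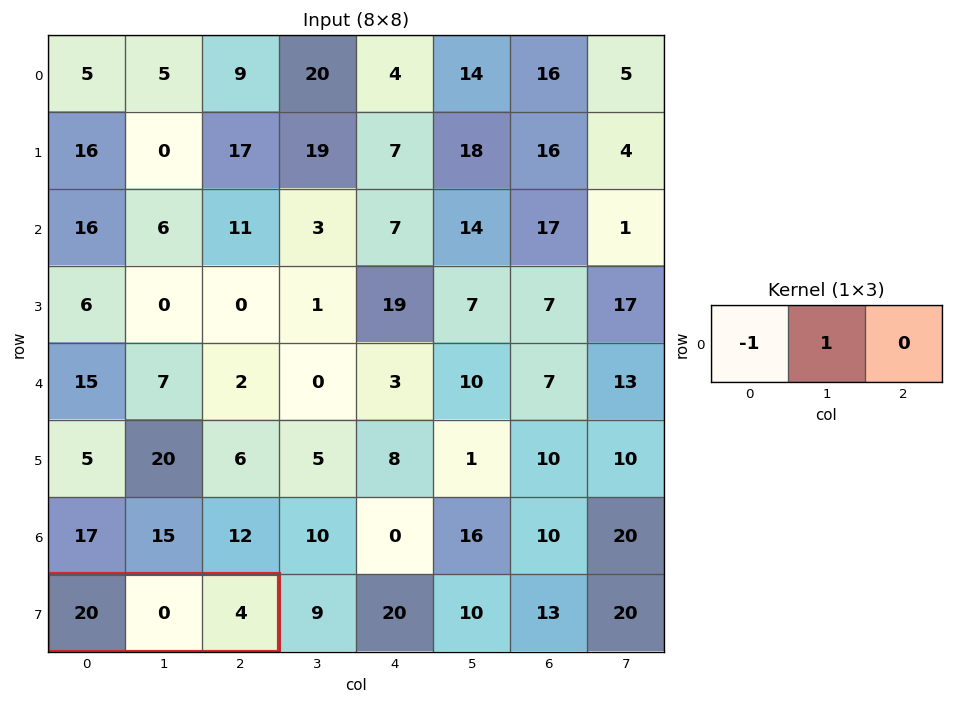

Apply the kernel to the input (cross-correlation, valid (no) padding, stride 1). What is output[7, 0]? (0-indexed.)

-20

The receptive field on the input at this output position is [20 0 4]. Elementwise product with the kernel and sum: 20·-1 + 0·1.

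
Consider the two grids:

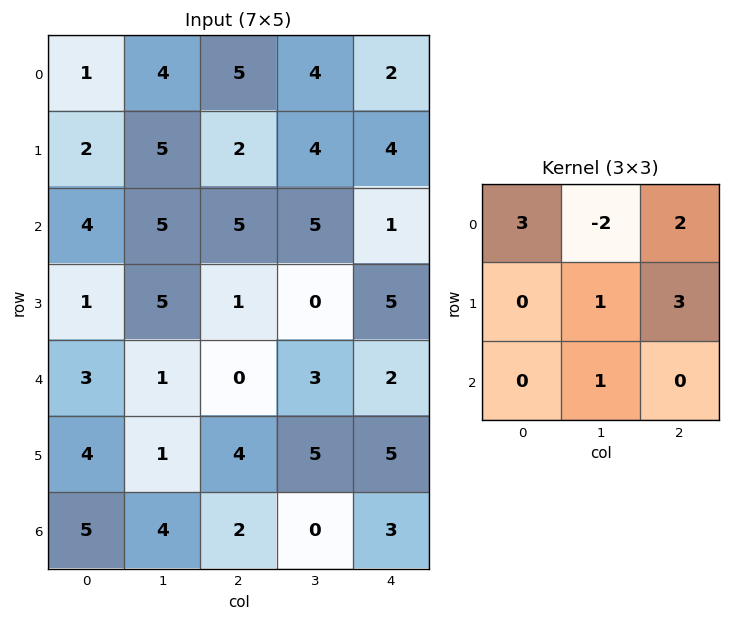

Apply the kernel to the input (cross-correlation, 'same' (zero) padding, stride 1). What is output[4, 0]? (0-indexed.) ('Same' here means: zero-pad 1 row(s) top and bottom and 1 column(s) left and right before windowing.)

The receptive field on the zero-padded input at this output position is [0 1 5 / 0 3 1 / 0 4 1]. Elementwise product with the kernel and sum: 0·3 + 1·-2 + 5·2 + 3·1 + 1·3 + 4·1.

18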